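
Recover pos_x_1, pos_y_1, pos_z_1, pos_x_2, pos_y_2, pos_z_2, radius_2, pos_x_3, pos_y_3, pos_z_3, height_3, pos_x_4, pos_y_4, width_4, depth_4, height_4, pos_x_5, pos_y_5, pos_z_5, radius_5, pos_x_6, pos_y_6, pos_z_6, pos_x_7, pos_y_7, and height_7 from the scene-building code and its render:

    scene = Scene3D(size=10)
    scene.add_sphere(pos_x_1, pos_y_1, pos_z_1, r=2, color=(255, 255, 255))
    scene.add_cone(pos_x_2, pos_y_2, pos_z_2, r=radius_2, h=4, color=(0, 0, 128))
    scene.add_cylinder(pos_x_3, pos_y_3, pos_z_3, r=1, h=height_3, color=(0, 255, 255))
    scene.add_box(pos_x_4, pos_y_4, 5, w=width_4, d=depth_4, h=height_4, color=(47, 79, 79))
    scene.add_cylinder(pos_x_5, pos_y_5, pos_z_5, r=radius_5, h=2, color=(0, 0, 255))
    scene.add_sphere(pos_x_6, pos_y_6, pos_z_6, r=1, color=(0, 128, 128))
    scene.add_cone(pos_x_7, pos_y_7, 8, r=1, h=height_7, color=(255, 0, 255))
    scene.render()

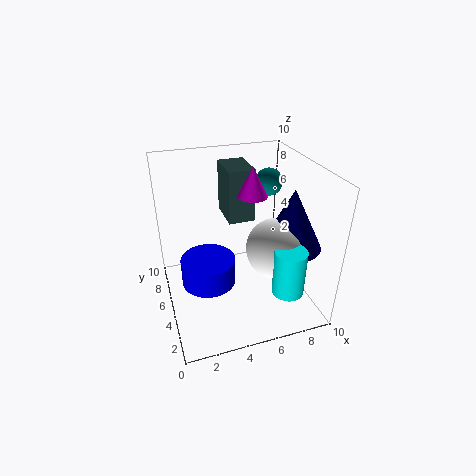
pos_x_1 = 7
pos_y_1 = 3
pos_z_1 = 5
pos_x_2 = 8
pos_y_2 = 3
pos_z_2 = 5
radius_2 = 2
pos_x_3 = 7
pos_y_3 = 1
pos_z_3 = 3
height_3 = 3
pos_x_4 = 5
pos_y_4 = 7
width_4 = 2
depth_4 = 3
height_4 = 4
pos_x_5 = 3
pos_y_5 = 6
pos_z_5 = 1
radius_5 = 2
pos_x_6 = 8
pos_y_6 = 7
pos_z_6 = 8
pos_x_7 = 6
pos_y_7 = 5
height_7 = 2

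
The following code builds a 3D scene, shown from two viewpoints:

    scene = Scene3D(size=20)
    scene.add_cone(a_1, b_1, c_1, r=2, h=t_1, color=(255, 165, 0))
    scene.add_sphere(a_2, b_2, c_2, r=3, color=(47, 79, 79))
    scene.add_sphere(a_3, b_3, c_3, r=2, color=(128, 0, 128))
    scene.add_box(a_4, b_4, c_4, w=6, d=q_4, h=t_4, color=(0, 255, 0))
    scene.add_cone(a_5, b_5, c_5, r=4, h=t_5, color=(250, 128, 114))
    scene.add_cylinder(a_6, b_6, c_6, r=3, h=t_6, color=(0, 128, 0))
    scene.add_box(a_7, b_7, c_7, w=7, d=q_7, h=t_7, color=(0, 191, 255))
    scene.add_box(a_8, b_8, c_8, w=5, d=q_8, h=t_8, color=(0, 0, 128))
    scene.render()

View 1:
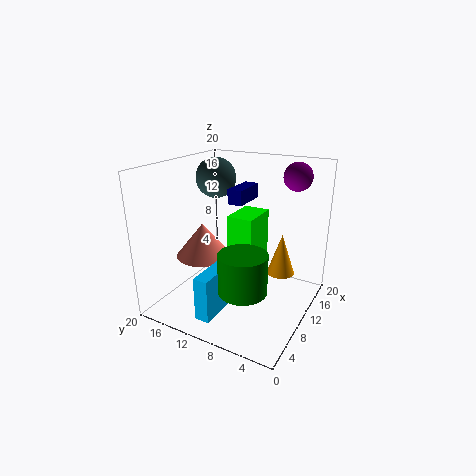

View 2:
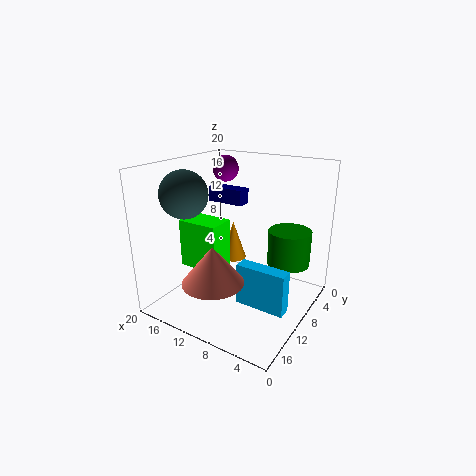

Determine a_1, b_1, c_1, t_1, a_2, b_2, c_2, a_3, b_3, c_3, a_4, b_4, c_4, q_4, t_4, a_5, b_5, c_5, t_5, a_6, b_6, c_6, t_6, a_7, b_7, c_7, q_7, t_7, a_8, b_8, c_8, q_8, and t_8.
a_1 = 14, b_1 = 5, c_1 = 4, t_1 = 6, a_2 = 14, b_2 = 16, c_2 = 17, a_3 = 16, b_3 = 4, c_3 = 18, a_4 = 12, b_4 = 9, c_4 = 5, q_4 = 4, t_4 = 7, a_5 = 10, b_5 = 16, c_5 = 6, t_5 = 5, a_6 = 4, b_6 = 6, c_6 = 6, t_6 = 5, a_7 = 2, b_7 = 10, c_7 = 1, q_7 = 2, t_7 = 6, a_8 = 9, b_8 = 9, c_8 = 15, q_8 = 2, t_8 = 2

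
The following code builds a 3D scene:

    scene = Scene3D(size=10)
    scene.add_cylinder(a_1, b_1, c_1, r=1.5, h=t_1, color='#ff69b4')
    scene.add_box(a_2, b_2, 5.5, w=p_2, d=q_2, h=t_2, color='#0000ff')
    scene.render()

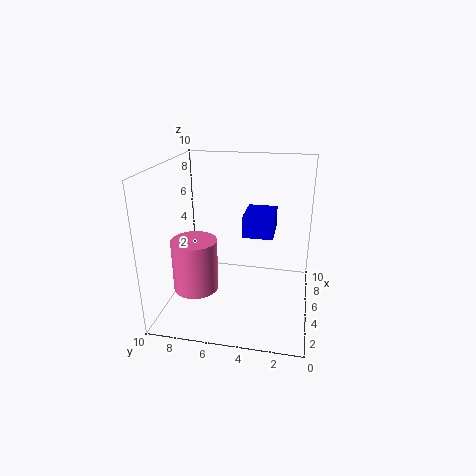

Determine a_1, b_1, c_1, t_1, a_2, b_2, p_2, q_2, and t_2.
a_1 = 3, b_1 = 7.5, c_1 = 2, t_1 = 3.5, a_2 = 4, b_2 = 2.5, p_2 = 2.5, q_2 = 2, t_2 = 1.5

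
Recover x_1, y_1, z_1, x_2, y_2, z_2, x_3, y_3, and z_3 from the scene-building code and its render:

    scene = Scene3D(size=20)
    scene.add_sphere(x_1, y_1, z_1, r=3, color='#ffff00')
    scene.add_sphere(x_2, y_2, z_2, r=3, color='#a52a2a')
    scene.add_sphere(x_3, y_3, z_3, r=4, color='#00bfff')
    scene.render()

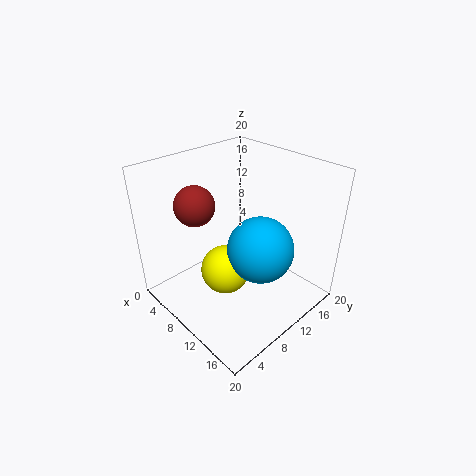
x_1 = 13, y_1 = 5, z_1 = 9, x_2 = 3, y_2 = 8, z_2 = 13, x_3 = 16, y_3 = 8, z_3 = 12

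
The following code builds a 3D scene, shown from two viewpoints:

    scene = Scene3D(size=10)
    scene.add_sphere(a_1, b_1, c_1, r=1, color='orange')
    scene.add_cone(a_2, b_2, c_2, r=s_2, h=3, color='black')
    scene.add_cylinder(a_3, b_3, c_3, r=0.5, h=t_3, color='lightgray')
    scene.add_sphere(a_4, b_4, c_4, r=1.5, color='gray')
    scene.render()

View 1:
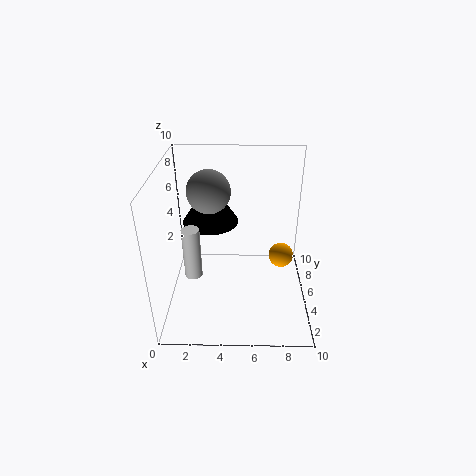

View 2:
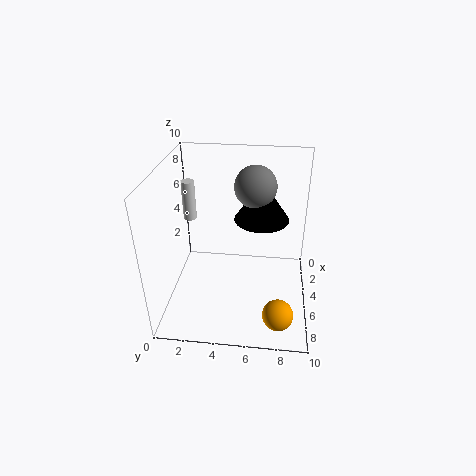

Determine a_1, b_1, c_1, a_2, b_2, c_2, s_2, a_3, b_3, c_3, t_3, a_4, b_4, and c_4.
a_1 = 8.5, b_1 = 8, c_1 = 1.5, a_2 = 3, b_2 = 6.5, c_2 = 5.5, s_2 = 2, a_3 = 2.5, b_3 = 1, c_3 = 5, t_3 = 3, a_4 = 3, b_4 = 6, c_4 = 8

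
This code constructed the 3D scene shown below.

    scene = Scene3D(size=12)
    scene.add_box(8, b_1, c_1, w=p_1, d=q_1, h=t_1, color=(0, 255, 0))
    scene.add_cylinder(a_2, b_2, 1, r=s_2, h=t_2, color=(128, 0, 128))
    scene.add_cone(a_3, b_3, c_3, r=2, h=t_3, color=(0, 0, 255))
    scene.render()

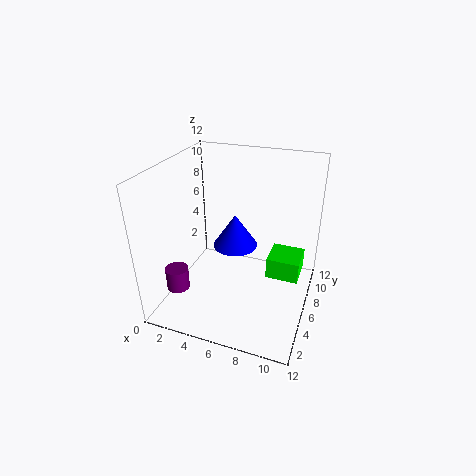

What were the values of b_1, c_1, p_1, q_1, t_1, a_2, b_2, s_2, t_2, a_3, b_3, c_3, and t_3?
b_1 = 8; c_1 = 1; p_1 = 3; q_1 = 3; t_1 = 2; a_2 = 1; b_2 = 4; s_2 = 1; t_2 = 2; a_3 = 5; b_3 = 8; c_3 = 4; t_3 = 3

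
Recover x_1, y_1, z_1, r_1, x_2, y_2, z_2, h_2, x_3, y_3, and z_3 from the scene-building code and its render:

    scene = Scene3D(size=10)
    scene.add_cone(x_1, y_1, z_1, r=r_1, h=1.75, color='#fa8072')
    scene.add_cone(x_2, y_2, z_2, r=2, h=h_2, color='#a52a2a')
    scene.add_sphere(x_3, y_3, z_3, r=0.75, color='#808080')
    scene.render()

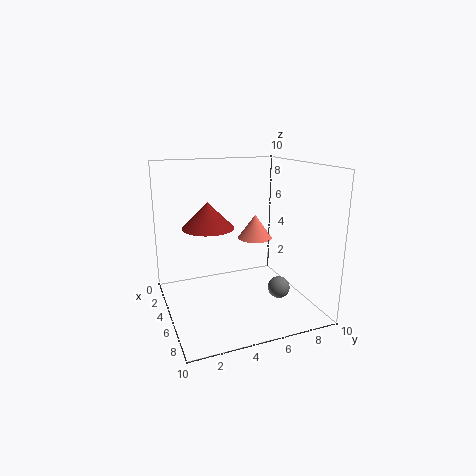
x_1 = 4, y_1 = 6.75, z_1 = 4.5, r_1 = 1.25, x_2 = 2, y_2 = 3.75, z_2 = 5, h_2 = 2, x_3 = 7, y_3 = 7.25, z_3 = 1.75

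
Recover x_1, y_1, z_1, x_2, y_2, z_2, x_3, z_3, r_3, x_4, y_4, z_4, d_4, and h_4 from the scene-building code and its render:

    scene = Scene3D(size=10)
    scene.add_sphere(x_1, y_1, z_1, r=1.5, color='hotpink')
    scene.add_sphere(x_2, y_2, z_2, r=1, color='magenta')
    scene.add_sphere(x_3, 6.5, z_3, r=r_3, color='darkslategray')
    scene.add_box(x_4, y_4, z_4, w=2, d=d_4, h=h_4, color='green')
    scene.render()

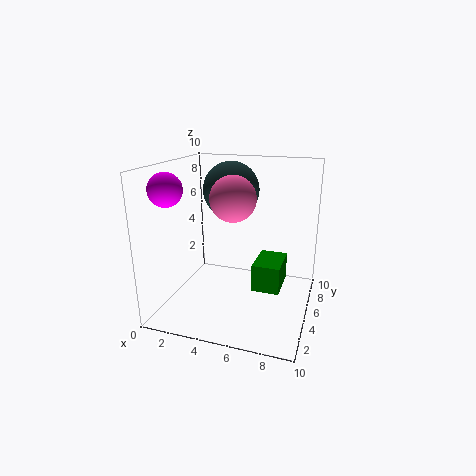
x_1 = 5; y_1 = 4; z_1 = 8; x_2 = 2; y_2 = 1; z_2 = 9; x_3 = 4; z_3 = 8; r_3 = 2; x_4 = 6; y_4 = 5; z_4 = 1; d_4 = 3; h_4 = 2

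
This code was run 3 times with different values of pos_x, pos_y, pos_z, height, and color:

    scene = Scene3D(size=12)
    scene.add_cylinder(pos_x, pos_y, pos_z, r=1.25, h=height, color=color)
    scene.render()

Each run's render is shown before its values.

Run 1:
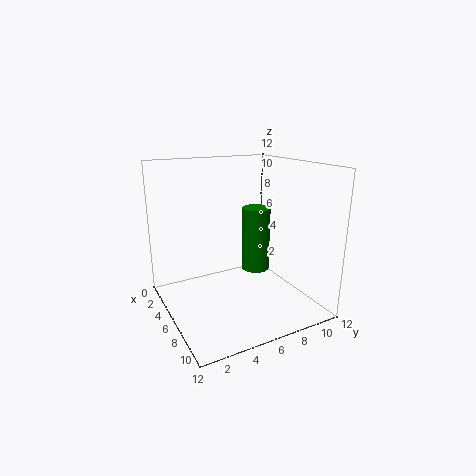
pos_x = 4.75, pos_y = 8.5, pos_z = 2.25, height = 5.75, color = 'green'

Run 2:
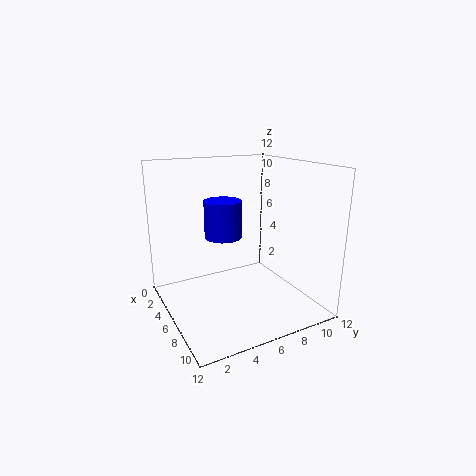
pos_x = 9.5, pos_y = 3, pos_z = 7.75, height = 2.5, color = 'blue'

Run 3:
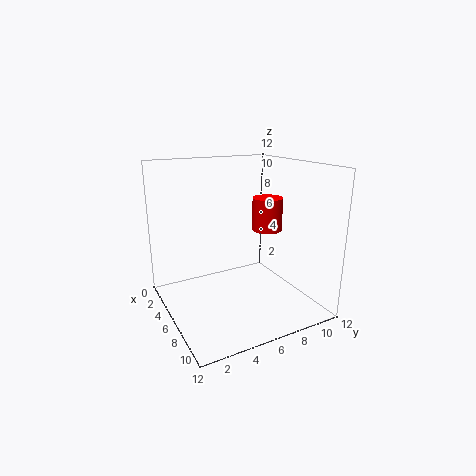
pos_x = 6.5, pos_y = 8.5, pos_z = 6.5, height = 2.75, color = 'red'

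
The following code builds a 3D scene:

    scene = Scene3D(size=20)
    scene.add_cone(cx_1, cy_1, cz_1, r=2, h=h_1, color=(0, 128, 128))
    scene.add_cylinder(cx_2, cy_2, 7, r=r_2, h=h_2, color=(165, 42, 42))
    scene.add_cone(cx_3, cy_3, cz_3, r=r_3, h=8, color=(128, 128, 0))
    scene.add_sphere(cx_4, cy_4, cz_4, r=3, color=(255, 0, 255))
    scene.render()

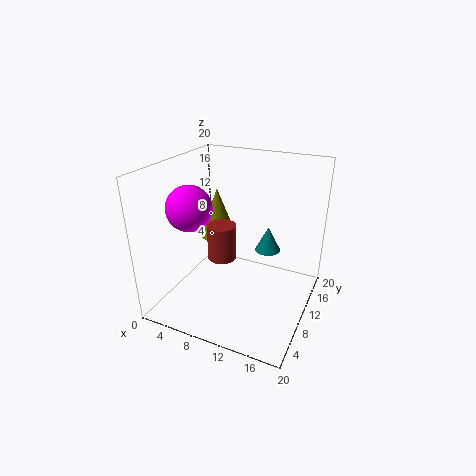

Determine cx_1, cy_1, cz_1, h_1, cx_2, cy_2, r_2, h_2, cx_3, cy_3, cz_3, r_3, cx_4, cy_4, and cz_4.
cx_1 = 12, cy_1 = 17, cz_1 = 5, h_1 = 4, cx_2 = 8, cy_2 = 9, r_2 = 2, h_2 = 5, cx_3 = 3, cy_3 = 17, cz_3 = 6, r_3 = 3, cx_4 = 5, cy_4 = 6, cz_4 = 15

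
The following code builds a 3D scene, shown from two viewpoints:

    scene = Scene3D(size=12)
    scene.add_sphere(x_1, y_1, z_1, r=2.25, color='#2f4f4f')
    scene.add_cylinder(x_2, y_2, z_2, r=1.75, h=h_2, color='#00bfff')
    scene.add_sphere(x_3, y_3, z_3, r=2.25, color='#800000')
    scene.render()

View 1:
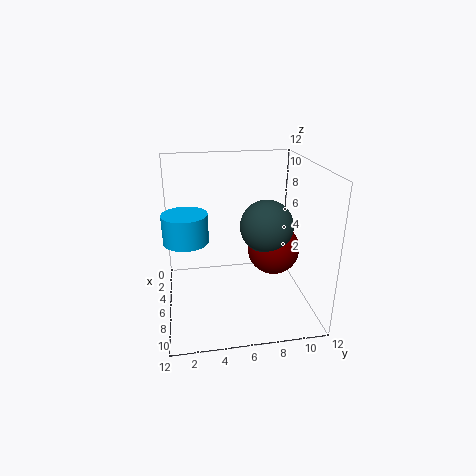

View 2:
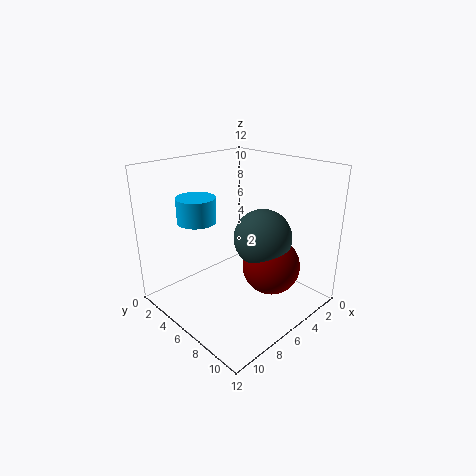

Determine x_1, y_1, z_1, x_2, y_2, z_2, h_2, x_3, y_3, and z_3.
x_1 = 5.75
y_1 = 8.5
z_1 = 6.75
x_2 = 7
y_2 = 1.75
z_2 = 6.5
h_2 = 2.25
x_3 = 5.5
y_3 = 9.25
z_3 = 4.5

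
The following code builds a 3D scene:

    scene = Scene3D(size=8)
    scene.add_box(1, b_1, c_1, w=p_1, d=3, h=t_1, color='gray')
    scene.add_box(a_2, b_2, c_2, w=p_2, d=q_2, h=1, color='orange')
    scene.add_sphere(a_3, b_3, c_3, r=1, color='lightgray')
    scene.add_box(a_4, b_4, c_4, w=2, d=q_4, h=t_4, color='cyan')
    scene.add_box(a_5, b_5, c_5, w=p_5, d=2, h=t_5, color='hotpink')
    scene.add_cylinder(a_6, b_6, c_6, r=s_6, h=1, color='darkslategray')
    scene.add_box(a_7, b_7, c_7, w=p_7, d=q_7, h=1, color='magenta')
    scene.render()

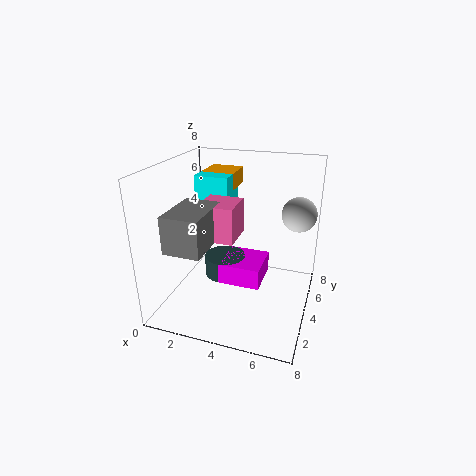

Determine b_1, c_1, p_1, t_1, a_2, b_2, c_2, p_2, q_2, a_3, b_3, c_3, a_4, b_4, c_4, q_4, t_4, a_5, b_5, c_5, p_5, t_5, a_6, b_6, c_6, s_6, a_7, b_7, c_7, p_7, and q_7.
b_1 = 1; c_1 = 4; p_1 = 2; t_1 = 2; a_2 = 1; b_2 = 6; c_2 = 6; p_2 = 2; q_2 = 2; a_3 = 7; b_3 = 6; c_3 = 5; a_4 = 1; b_4 = 5; c_4 = 4; q_4 = 2; t_4 = 3; a_5 = 2; b_5 = 3; c_5 = 4; p_5 = 2; t_5 = 2; a_6 = 4; b_6 = 2; c_6 = 3; s_6 = 1; a_7 = 4; b_7 = 1; c_7 = 3; p_7 = 2; q_7 = 2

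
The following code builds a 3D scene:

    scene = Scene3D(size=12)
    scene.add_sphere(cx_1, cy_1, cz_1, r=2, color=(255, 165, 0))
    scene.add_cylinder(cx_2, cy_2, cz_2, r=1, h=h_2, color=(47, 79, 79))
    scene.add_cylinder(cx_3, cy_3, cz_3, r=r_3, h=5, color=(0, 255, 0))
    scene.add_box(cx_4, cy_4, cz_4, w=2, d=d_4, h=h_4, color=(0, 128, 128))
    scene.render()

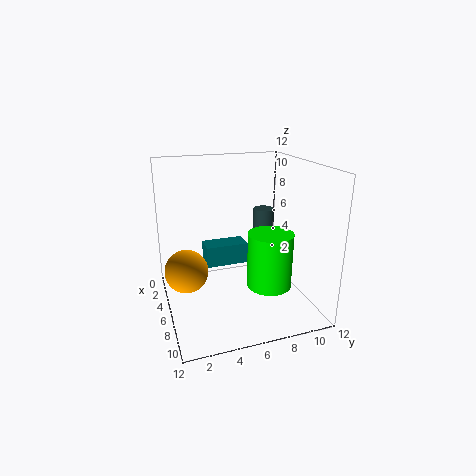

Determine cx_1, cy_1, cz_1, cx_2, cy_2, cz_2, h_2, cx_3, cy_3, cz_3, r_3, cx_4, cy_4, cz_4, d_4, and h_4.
cx_1 = 3; cy_1 = 2; cz_1 = 2; cx_2 = 2; cy_2 = 10; cz_2 = 4; h_2 = 3; cx_3 = 6; cy_3 = 9; cz_3 = 1; r_3 = 2; cx_4 = 1; cy_4 = 4; cz_4 = 2; d_4 = 4; h_4 = 2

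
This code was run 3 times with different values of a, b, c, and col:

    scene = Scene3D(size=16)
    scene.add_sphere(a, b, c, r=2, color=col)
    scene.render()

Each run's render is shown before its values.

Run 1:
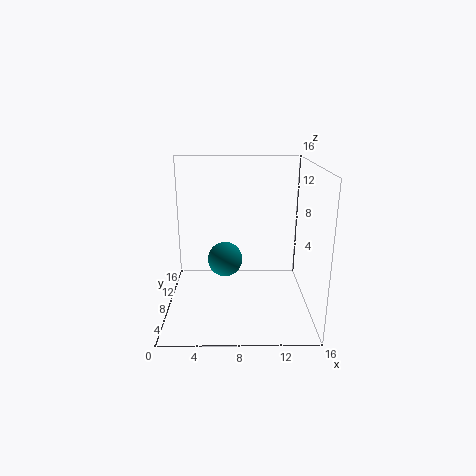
a = 6.5
b = 9
c = 5
col = 'teal'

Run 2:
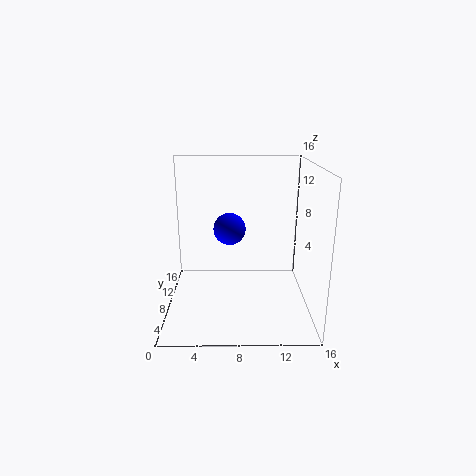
a = 7
b = 12.5
c = 7.5
col = 'blue'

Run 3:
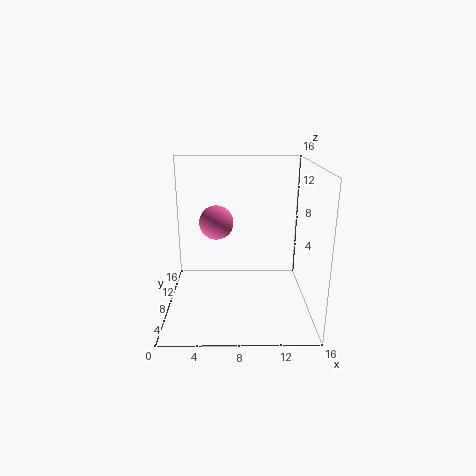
a = 5.5
b = 10.5
c = 9
col = 'hotpink'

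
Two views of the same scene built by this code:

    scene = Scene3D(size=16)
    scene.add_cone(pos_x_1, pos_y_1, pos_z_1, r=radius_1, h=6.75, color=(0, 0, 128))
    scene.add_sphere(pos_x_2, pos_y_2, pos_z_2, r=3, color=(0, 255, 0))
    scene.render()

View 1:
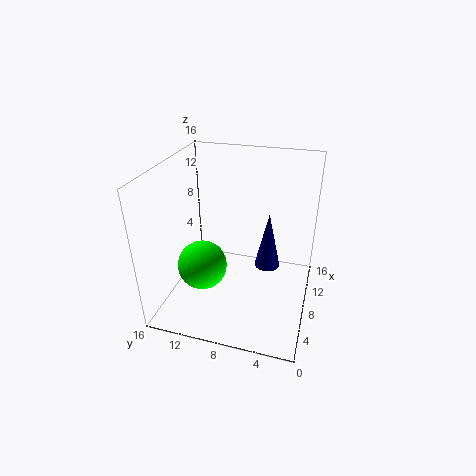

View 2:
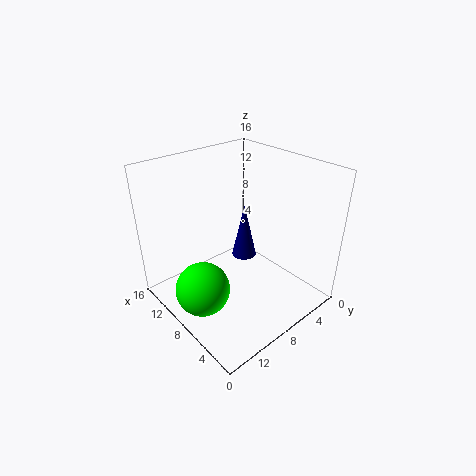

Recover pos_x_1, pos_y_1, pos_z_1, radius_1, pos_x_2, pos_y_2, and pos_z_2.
pos_x_1 = 10.25
pos_y_1 = 5
pos_z_1 = 3.5
radius_1 = 1.5
pos_x_2 = 8.5
pos_y_2 = 12.75
pos_z_2 = 3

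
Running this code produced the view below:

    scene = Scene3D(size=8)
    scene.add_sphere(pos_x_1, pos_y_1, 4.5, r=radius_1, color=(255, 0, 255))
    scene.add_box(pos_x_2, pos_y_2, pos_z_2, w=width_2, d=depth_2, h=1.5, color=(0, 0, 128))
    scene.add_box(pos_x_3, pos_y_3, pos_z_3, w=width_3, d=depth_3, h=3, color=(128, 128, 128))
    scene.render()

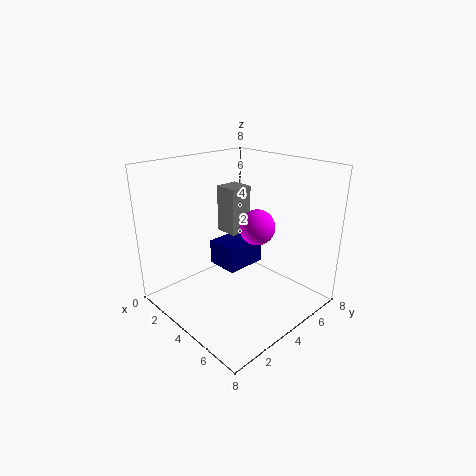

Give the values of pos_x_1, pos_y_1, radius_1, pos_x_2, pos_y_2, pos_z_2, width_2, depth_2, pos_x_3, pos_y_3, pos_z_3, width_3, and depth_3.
pos_x_1 = 4.5
pos_y_1 = 5
radius_1 = 1
pos_x_2 = 1.5
pos_y_2 = 4
pos_z_2 = 1.5
width_2 = 2
depth_2 = 2.5
pos_x_3 = 0.5
pos_y_3 = 5.5
pos_z_3 = 3
width_3 = 1.5
depth_3 = 1.5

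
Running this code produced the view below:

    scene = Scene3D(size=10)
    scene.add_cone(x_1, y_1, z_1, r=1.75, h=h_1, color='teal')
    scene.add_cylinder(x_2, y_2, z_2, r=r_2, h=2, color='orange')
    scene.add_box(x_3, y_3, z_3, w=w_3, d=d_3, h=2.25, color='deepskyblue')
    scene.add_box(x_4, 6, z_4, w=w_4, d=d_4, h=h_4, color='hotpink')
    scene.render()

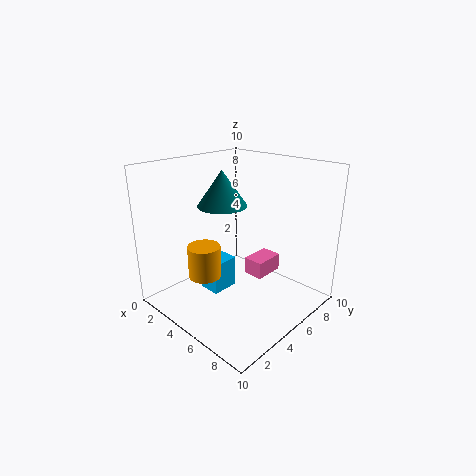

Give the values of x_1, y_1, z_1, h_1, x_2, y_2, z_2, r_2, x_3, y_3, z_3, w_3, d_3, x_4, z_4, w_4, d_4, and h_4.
x_1 = 3.5; y_1 = 5; z_1 = 7; h_1 = 2.5; x_2 = 5.5; y_2 = 1.5; z_2 = 3.75; r_2 = 1; x_3 = 3; y_3 = 3.25; z_3 = 1; w_3 = 1.5; d_3 = 2; x_4 = 4.75; z_4 = 1.75; w_4 = 1.5; d_4 = 2.25; h_4 = 1.25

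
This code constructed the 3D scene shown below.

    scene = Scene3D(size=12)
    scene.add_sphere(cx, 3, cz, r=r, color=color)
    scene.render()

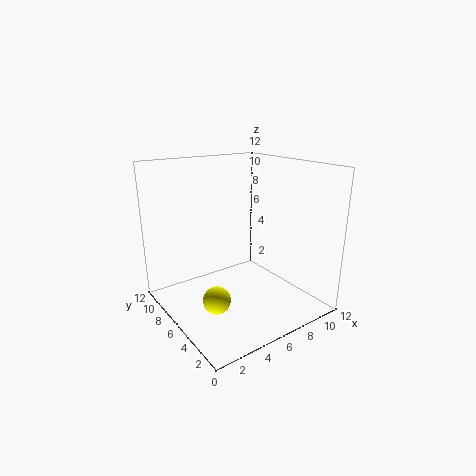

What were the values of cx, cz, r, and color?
cx = 2; cz = 3; r = 1; color = 'yellow'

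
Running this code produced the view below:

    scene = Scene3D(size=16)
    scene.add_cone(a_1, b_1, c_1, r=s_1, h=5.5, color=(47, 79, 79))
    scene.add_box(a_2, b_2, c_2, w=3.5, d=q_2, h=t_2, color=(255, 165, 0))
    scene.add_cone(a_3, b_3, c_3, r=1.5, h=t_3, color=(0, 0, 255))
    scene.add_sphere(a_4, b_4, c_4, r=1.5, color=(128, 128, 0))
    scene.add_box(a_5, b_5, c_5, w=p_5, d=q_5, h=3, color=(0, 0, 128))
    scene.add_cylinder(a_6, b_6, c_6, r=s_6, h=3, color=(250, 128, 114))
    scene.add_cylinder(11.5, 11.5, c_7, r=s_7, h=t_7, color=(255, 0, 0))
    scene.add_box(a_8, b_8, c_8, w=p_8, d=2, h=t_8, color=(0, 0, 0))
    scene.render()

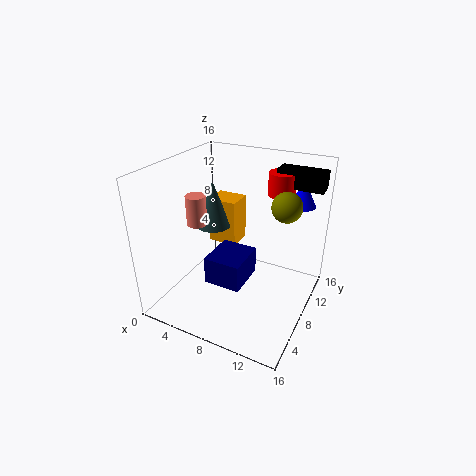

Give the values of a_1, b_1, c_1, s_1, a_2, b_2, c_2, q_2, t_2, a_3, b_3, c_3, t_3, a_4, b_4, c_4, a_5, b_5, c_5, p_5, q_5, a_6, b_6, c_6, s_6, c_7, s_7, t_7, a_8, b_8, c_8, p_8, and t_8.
a_1 = 4; b_1 = 9.5; c_1 = 8; s_1 = 2; a_2 = 3; b_2 = 10; c_2 = 5.5; q_2 = 3; t_2 = 5.5; a_3 = 13.5; b_3 = 13; c_3 = 11; t_3 = 3; a_4 = 13.5; b_4 = 7.5; c_4 = 13; a_5 = 6; b_5 = 4; c_5 = 4; p_5 = 4; q_5 = 4.5; a_6 = 5.5; b_6 = 4; c_6 = 11; s_6 = 1; c_7 = 12.5; s_7 = 1.5; t_7 = 2.5; a_8 = 11; b_8 = 11; c_8 = 13.5; p_8 = 5; t_8 = 2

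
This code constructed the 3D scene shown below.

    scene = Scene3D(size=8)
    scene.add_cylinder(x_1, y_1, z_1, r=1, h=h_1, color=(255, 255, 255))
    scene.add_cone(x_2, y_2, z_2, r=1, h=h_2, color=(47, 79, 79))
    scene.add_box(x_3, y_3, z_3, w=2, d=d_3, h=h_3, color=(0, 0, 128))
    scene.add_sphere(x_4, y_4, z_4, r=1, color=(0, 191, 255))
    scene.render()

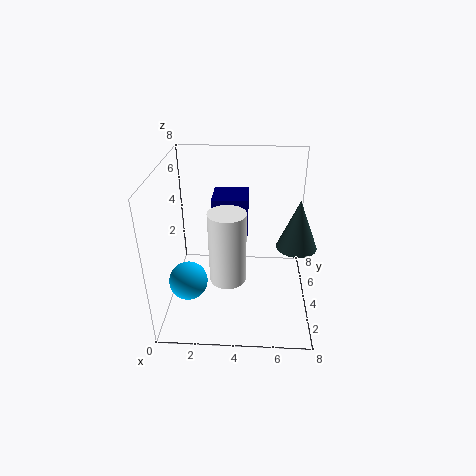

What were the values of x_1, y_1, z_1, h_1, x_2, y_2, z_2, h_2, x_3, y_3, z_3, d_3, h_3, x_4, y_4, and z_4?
x_1 = 3.5; y_1 = 3; z_1 = 2; h_1 = 4; x_2 = 7; y_2 = 2.5; z_2 = 4.5; h_2 = 2.5; x_3 = 2.5; y_3 = 4.5; z_3 = 3.5; d_3 = 2; h_3 = 2.5; x_4 = 1.5; y_4 = 2; z_4 = 2.5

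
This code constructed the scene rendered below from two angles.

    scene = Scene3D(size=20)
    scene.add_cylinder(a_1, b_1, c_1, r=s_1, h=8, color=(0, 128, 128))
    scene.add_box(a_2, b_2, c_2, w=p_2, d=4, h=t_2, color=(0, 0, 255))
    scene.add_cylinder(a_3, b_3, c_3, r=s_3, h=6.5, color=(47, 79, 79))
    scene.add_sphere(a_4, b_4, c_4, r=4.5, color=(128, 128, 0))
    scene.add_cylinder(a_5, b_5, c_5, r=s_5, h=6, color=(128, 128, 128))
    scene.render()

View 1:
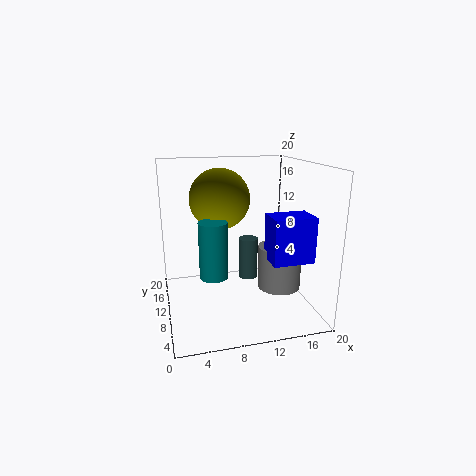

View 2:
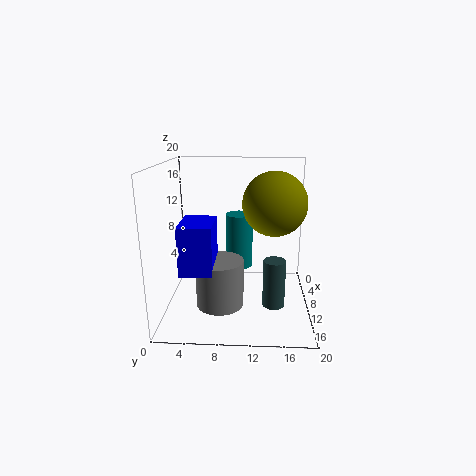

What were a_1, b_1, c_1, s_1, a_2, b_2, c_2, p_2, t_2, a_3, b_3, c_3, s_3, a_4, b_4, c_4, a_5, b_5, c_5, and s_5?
a_1 = 6.5; b_1 = 10; c_1 = 4.5; s_1 = 2; a_2 = 13; b_2 = 3.5; c_2 = 8; p_2 = 5.5; t_2 = 6; a_3 = 13; b_3 = 15; c_3 = 1.5; s_3 = 1.5; a_4 = 8.5; b_4 = 15; c_4 = 14.5; a_5 = 15.5; b_5 = 8; c_5 = 3; s_5 = 3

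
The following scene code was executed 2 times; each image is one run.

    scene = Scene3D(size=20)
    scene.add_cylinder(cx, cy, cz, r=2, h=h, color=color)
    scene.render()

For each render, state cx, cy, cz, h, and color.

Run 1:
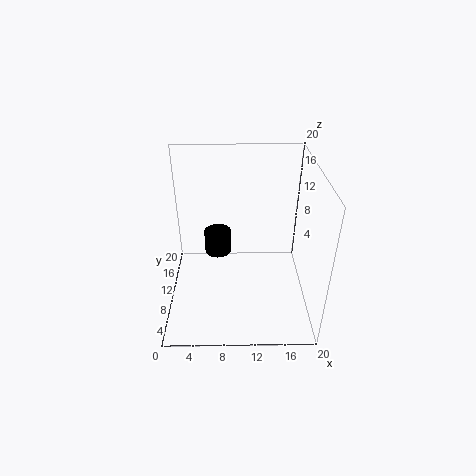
cx = 7; cy = 13.5; cz = 5.5; h = 3.5; color = 'black'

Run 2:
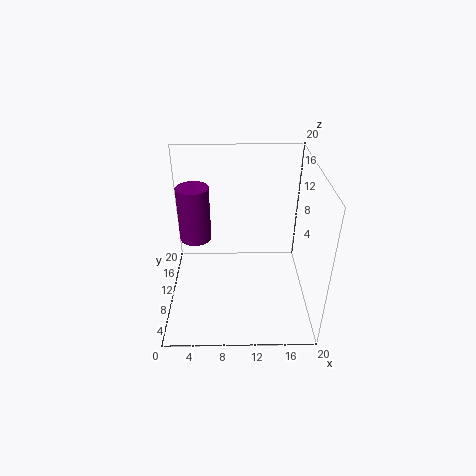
cx = 4.5; cy = 8; cz = 11.5; h = 7; color = 'purple'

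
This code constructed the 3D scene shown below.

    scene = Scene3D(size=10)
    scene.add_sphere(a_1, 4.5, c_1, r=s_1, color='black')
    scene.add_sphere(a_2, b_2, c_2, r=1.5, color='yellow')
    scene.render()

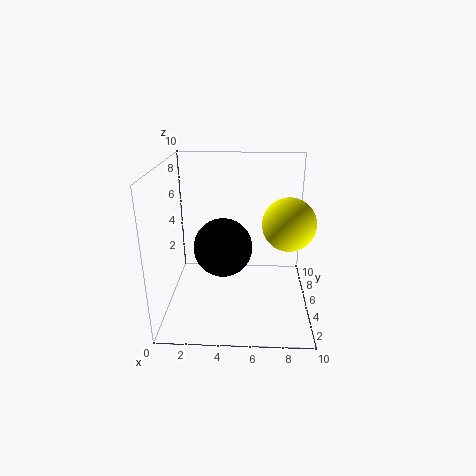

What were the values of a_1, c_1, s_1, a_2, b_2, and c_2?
a_1 = 4; c_1 = 4.5; s_1 = 2; a_2 = 8; b_2 = 1.5; c_2 = 7.5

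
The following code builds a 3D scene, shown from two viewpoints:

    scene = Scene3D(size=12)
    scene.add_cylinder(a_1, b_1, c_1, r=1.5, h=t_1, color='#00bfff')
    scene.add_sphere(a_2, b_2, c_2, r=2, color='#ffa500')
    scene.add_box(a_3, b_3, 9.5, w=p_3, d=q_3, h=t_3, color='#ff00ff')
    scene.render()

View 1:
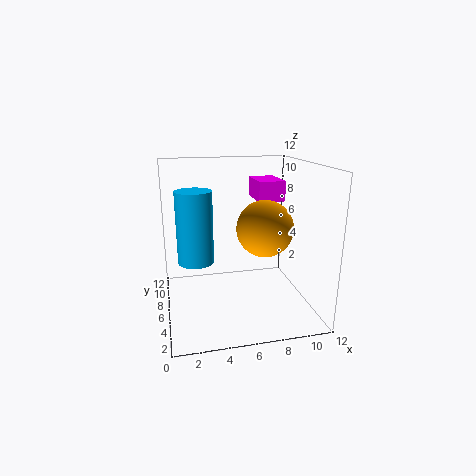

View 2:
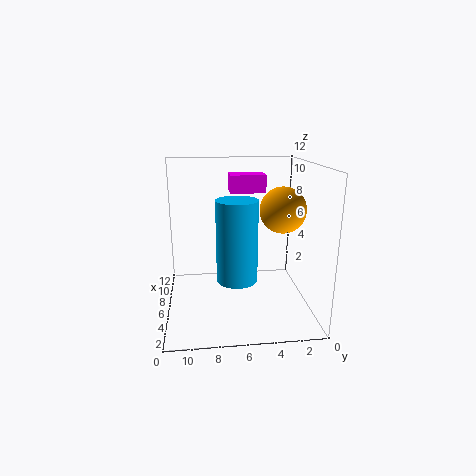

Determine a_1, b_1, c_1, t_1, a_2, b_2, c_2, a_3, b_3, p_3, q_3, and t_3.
a_1 = 2.5, b_1 = 6.5, c_1 = 4, t_1 = 6, a_2 = 7, b_2 = 2, c_2 = 8, a_3 = 7, b_3 = 3.5, p_3 = 2, q_3 = 3, t_3 = 1.5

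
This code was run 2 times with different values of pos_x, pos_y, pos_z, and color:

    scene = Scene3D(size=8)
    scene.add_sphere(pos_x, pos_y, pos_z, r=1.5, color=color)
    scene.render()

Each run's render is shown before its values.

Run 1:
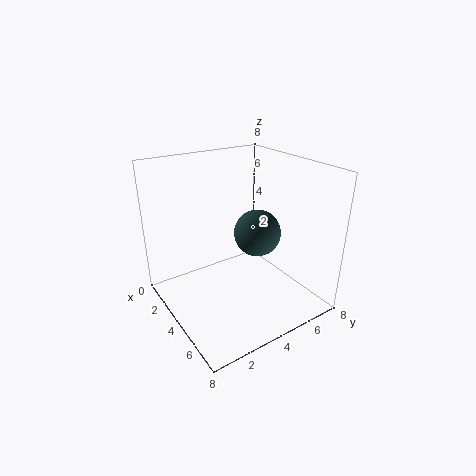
pos_x = 2.5
pos_y = 6.5
pos_z = 3
color = 'darkslategray'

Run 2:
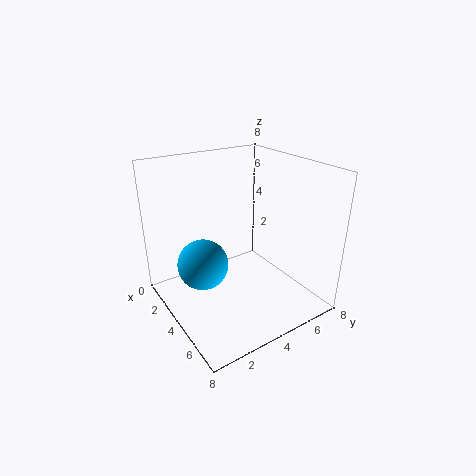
pos_x = 2.5
pos_y = 2.5
pos_z = 2
color = 'deepskyblue'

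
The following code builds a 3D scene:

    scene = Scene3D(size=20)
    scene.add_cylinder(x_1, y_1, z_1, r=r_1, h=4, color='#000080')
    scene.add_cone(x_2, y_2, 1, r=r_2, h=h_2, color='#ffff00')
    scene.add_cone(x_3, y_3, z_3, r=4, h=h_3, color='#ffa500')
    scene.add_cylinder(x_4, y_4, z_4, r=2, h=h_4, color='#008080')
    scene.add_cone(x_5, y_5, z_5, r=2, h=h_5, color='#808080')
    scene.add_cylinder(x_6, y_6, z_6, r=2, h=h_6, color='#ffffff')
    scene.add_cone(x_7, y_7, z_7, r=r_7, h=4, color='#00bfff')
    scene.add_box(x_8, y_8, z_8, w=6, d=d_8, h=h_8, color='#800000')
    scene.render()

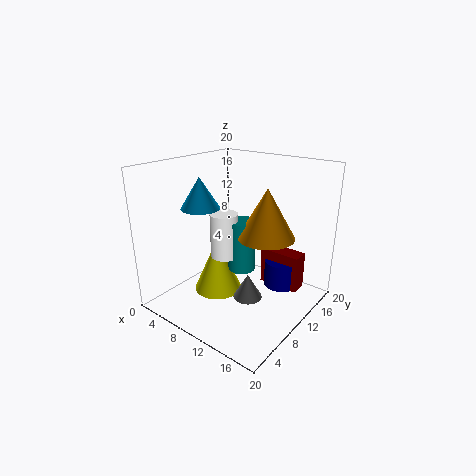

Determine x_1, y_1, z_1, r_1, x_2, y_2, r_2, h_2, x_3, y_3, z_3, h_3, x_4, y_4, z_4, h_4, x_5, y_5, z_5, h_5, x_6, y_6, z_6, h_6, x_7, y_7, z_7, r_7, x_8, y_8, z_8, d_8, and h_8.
x_1 = 14
y_1 = 15.5
z_1 = 1.5
r_1 = 2.5
x_2 = 6.5
y_2 = 9.5
r_2 = 3.5
h_2 = 8
x_3 = 13
y_3 = 12.5
z_3 = 10
h_3 = 7
x_4 = 9.5
y_4 = 11.5
z_4 = 4.5
h_4 = 7.5
x_5 = 12.5
y_5 = 9
z_5 = 2
h_5 = 3.5
x_6 = 7.5
y_6 = 10
z_6 = 6.5
h_6 = 6.5
x_7 = 7.5
y_7 = 5.5
z_7 = 15
r_7 = 2.5
x_8 = 11
y_8 = 14.5
z_8 = 1.5
d_8 = 2.5
h_8 = 5.5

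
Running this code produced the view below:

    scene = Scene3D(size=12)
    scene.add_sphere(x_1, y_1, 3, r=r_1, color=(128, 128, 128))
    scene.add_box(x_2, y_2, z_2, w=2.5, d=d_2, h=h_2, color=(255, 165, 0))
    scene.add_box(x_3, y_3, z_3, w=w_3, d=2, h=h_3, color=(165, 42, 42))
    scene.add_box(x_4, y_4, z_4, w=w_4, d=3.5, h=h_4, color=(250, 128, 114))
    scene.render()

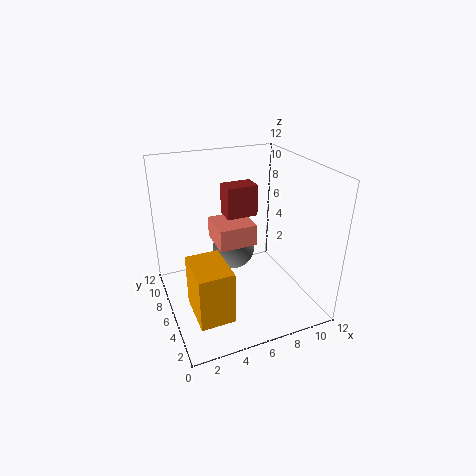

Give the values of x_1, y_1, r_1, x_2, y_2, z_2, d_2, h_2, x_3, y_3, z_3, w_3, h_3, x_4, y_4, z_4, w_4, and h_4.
x_1 = 7
y_1 = 9.5
r_1 = 2
x_2 = 1
y_2 = 0.5
z_2 = 2.5
d_2 = 3.5
h_2 = 4
x_3 = 6.5
y_3 = 9.5
z_3 = 6
w_3 = 3
h_3 = 3
x_4 = 5
y_4 = 7.5
z_4 = 4
w_4 = 3.5
h_4 = 2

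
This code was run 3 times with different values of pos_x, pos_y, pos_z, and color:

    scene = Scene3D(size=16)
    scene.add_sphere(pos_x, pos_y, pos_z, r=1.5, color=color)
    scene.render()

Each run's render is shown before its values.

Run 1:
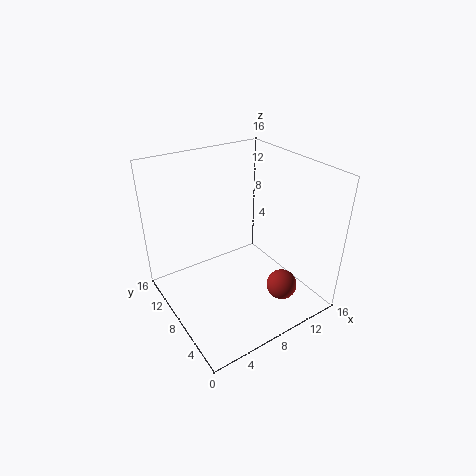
pos_x = 9, pos_y = 1.5, pos_z = 5.5, color = 'brown'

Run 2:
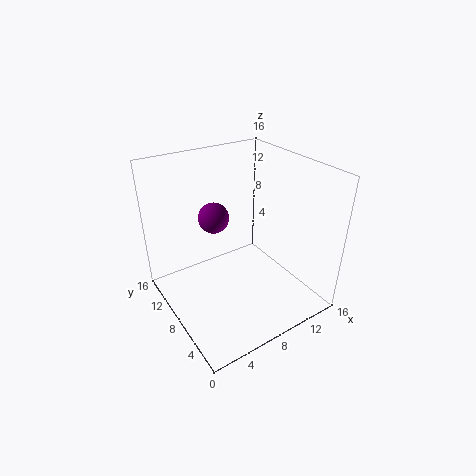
pos_x = 4.5, pos_y = 7, pos_z = 12, color = 'purple'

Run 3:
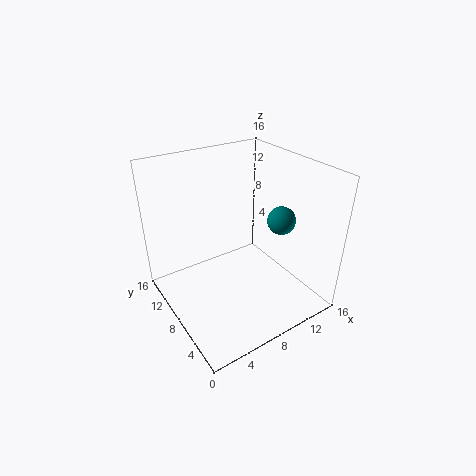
pos_x = 11.5, pos_y = 5, pos_z = 10.5, color = 'teal'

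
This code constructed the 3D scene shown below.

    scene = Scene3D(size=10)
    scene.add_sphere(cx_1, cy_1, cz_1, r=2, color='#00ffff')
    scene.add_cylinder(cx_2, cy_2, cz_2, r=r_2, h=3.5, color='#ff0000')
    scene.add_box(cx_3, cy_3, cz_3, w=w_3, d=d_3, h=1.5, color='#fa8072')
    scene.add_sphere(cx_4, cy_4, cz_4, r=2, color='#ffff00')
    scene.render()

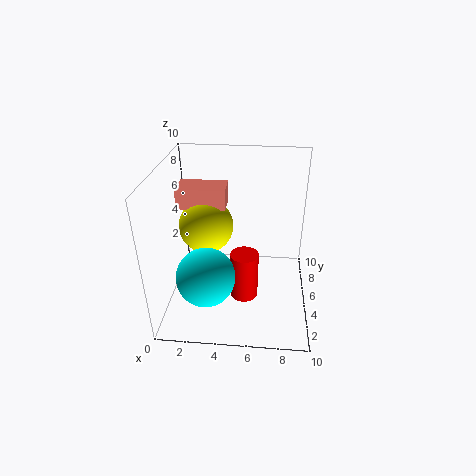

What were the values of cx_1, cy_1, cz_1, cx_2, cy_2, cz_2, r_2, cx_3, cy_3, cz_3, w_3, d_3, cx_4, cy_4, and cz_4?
cx_1 = 3; cy_1 = 3; cz_1 = 3; cx_2 = 5.5; cy_2 = 4.5; cz_2 = 0.5; r_2 = 1; cx_3 = 0.5; cy_3 = 6; cz_3 = 6.5; w_3 = 3.5; d_3 = 2; cx_4 = 2.5; cy_4 = 6.5; cz_4 = 5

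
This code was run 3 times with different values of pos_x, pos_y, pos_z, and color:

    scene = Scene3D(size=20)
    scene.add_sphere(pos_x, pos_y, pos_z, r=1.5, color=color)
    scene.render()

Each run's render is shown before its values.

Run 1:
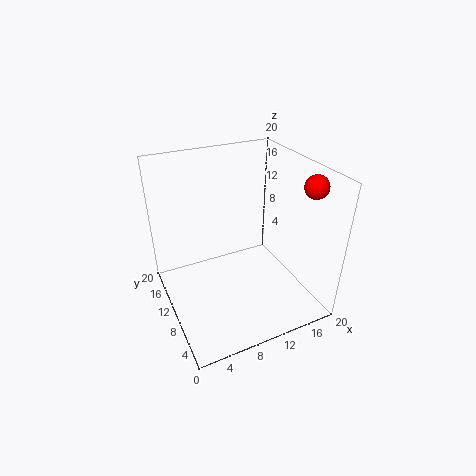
pos_x = 17.5
pos_y = 4
pos_z = 18.5
color = 'red'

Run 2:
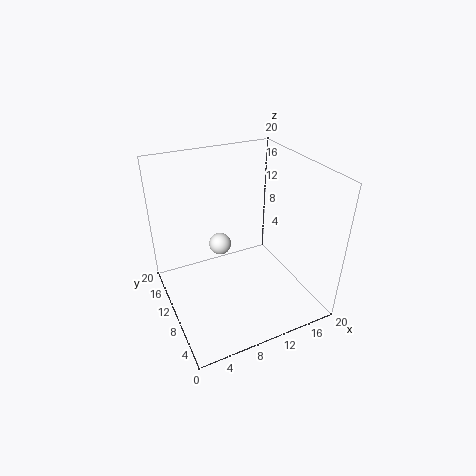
pos_x = 7.5
pos_y = 10.5
pos_z = 9.5
color = 'white'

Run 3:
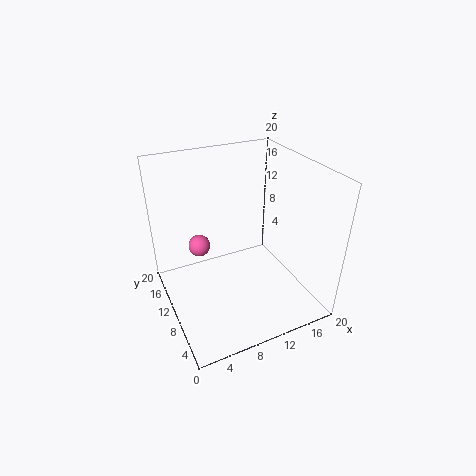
pos_x = 5
pos_y = 12
pos_z = 9
color = 'hotpink'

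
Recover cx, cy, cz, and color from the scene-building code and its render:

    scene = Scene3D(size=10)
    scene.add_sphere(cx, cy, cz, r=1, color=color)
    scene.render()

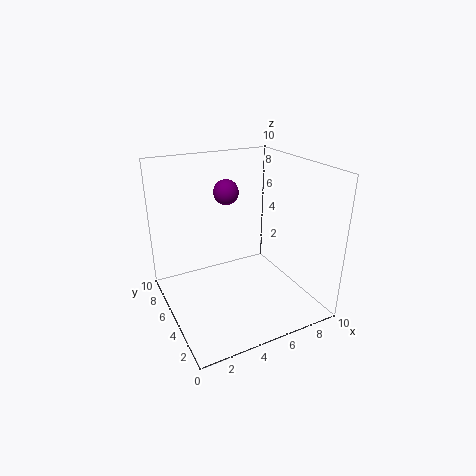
cx = 6; cy = 9; cz = 7; color = 'purple'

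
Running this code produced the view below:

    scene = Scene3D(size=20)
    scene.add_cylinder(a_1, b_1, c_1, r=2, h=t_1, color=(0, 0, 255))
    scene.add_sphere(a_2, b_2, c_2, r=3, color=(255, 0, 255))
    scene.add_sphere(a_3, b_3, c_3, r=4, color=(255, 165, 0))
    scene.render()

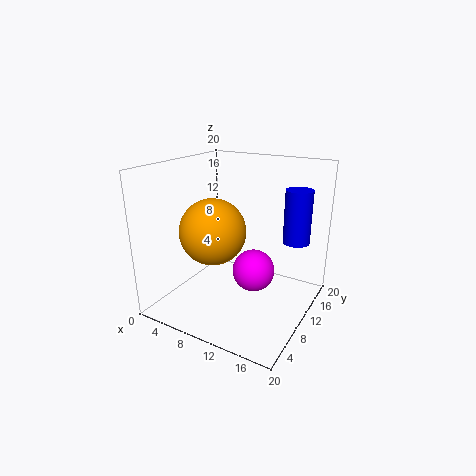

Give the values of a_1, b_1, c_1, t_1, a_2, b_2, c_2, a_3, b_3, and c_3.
a_1 = 16, b_1 = 17, c_1 = 8, t_1 = 8, a_2 = 12, b_2 = 11, c_2 = 5, a_3 = 10, b_3 = 4, c_3 = 13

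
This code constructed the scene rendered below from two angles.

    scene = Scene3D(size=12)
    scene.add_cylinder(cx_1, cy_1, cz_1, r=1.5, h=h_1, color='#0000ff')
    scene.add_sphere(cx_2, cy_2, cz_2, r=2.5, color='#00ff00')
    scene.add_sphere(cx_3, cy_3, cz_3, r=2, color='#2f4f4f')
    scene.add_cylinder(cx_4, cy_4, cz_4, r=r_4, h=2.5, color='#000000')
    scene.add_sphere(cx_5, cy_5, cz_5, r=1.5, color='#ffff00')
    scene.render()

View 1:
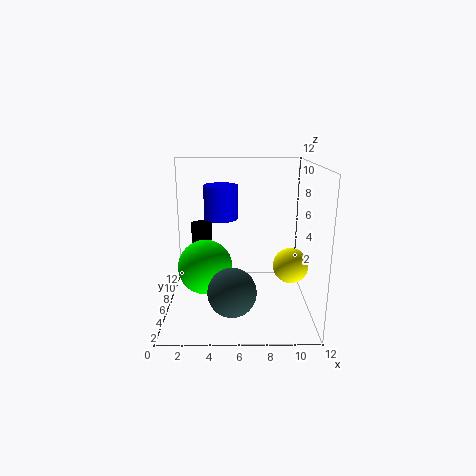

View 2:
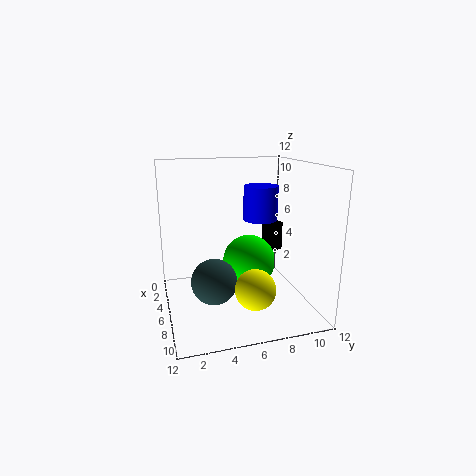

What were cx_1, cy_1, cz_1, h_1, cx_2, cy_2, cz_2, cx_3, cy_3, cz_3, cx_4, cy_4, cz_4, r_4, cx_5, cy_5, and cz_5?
cx_1 = 4.5; cy_1 = 8.5; cz_1 = 7; h_1 = 3; cx_2 = 3; cy_2 = 8; cz_2 = 2.5; cx_3 = 5.5; cy_3 = 4; cz_3 = 2; cx_4 = 2.5; cy_4 = 10.5; cz_4 = 3.5; r_4 = 1; cx_5 = 10.5; cy_5 = 6; cz_5 = 3.5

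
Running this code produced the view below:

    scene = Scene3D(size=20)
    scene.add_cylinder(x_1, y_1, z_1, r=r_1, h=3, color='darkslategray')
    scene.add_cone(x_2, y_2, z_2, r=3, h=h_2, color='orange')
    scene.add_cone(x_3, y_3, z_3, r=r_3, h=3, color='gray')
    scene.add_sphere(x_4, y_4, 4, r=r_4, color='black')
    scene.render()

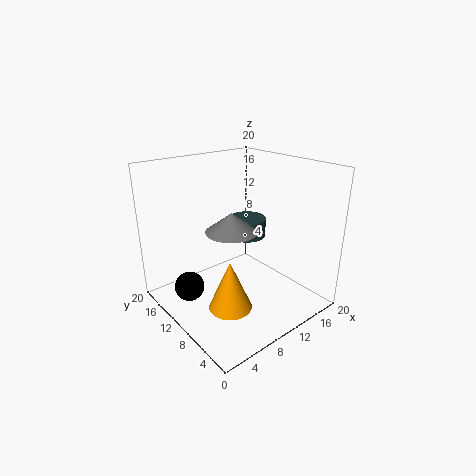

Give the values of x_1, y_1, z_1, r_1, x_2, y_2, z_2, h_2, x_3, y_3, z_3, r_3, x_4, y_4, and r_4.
x_1 = 16
y_1 = 15
z_1 = 7
r_1 = 3
x_2 = 7
y_2 = 8
z_2 = 1
h_2 = 7
x_3 = 12
y_3 = 14
z_3 = 9
r_3 = 4
x_4 = 3
y_4 = 12
r_4 = 2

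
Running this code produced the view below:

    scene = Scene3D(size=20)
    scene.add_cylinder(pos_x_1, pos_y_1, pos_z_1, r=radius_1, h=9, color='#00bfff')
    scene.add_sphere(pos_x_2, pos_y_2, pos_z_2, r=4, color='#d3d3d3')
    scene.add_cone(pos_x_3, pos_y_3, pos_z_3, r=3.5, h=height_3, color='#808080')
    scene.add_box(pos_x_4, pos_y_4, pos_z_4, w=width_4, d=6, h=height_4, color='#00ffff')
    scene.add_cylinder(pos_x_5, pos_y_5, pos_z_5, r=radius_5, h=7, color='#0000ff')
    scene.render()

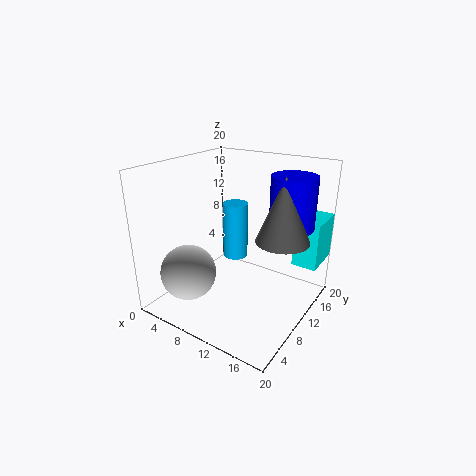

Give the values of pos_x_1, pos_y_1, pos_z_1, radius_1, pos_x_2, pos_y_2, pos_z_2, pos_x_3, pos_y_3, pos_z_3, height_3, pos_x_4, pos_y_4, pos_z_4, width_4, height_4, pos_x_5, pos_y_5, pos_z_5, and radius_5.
pos_x_1 = 5.5, pos_y_1 = 16, pos_z_1 = 3.5, radius_1 = 2, pos_x_2 = 4, pos_y_2 = 6, pos_z_2 = 4.5, pos_x_3 = 16.5, pos_y_3 = 10.5, pos_z_3 = 11, height_3 = 8.5, pos_x_4 = 16.5, pos_y_4 = 14, pos_z_4 = 6, width_4 = 3.5, height_4 = 6.5, pos_x_5 = 16.5, pos_y_5 = 13, pos_z_5 = 12, radius_5 = 3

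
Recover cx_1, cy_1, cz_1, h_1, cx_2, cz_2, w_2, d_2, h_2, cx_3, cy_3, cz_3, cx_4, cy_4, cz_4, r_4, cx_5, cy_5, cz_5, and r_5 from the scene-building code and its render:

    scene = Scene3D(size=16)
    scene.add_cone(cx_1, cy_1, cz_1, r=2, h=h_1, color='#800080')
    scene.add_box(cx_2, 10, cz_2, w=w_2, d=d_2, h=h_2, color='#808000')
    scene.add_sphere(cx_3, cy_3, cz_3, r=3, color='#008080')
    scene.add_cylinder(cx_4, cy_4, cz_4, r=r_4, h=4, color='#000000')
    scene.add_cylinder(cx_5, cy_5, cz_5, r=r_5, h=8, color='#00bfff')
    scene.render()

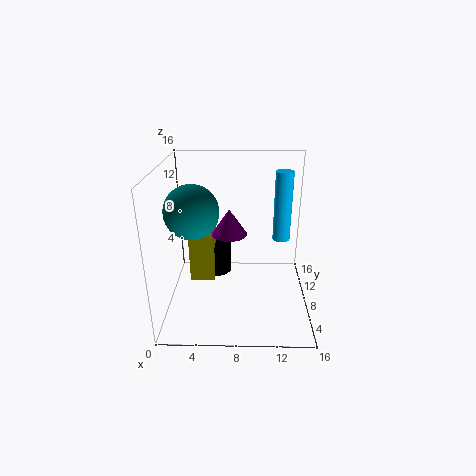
cx_1 = 7, cy_1 = 9, cz_1 = 8, h_1 = 3, cx_2 = 2, cz_2 = 1, w_2 = 3, d_2 = 4, h_2 = 6, cx_3 = 3, cy_3 = 8, cz_3 = 11, cx_4 = 5, cy_4 = 13, cz_4 = 1, r_4 = 2, cx_5 = 13, cy_5 = 10, cz_5 = 7, r_5 = 1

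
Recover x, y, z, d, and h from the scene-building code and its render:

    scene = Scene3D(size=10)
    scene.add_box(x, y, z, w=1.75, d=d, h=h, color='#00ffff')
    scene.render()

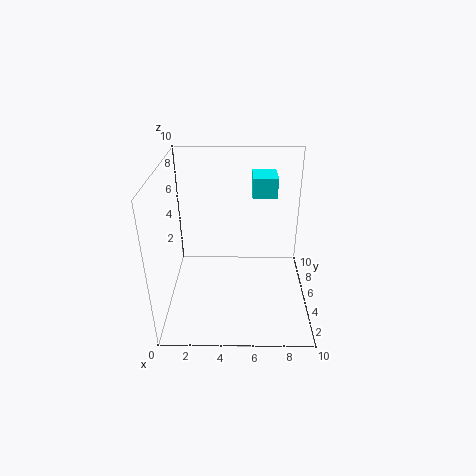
x = 6, y = 6.5, z = 7.25, d = 2, h = 1.5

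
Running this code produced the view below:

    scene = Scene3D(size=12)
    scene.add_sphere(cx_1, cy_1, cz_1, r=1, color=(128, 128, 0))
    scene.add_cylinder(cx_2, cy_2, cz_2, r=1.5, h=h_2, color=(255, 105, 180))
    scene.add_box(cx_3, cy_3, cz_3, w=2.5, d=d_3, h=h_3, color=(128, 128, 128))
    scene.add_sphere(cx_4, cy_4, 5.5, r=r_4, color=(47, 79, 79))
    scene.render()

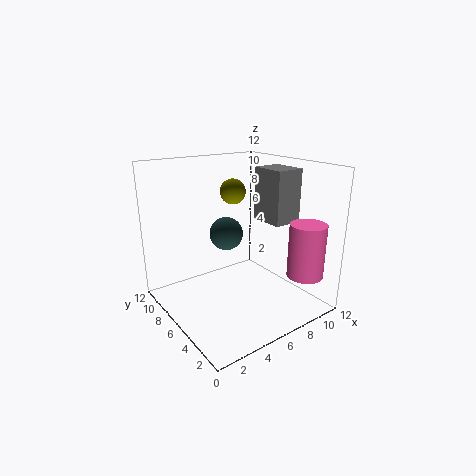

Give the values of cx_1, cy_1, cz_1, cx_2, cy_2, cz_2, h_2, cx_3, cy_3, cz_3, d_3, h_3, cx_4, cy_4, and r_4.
cx_1 = 5.5
cy_1 = 6
cz_1 = 10
cx_2 = 10
cy_2 = 2
cz_2 = 3
h_2 = 4.5
cx_3 = 8.5
cy_3 = 4
cz_3 = 7
d_3 = 3
h_3 = 4.5
cx_4 = 6.5
cy_4 = 8.5
r_4 = 1.5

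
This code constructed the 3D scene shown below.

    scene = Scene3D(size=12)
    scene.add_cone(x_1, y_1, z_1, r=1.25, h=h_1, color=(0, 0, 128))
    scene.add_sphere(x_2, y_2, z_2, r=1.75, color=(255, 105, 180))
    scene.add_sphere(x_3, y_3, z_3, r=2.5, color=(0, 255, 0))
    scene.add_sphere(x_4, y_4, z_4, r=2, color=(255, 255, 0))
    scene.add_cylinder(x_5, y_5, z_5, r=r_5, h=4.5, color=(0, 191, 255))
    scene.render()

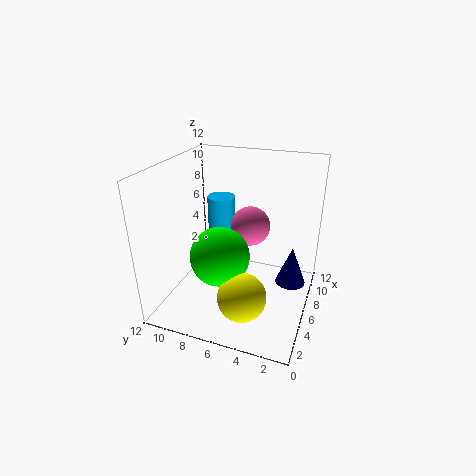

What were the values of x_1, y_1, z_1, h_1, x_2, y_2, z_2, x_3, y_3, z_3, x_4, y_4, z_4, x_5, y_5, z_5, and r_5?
x_1 = 6.75
y_1 = 1.5
z_1 = 2.25
h_1 = 3.25
x_2 = 8.5
y_2 = 5.75
z_2 = 6
x_3 = 5
y_3 = 7.25
z_3 = 4.5
x_4 = 3.5
y_4 = 4.75
z_4 = 2
x_5 = 9
y_5 = 8.75
z_5 = 3.75
r_5 = 1.25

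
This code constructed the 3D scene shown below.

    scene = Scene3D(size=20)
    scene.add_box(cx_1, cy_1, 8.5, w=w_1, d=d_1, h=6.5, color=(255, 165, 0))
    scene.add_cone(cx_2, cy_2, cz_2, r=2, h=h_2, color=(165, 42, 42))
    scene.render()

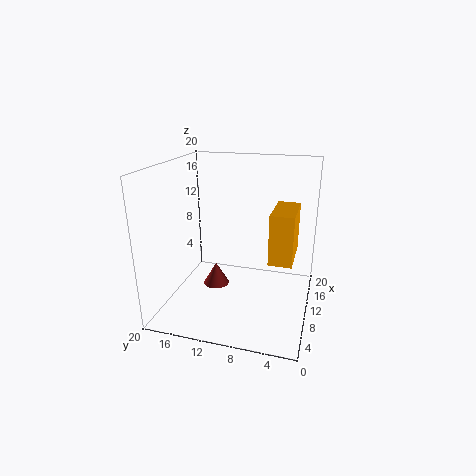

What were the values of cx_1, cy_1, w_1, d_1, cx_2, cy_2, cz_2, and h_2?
cx_1 = 6
cy_1 = 2
w_1 = 6.5
d_1 = 3
cx_2 = 13
cy_2 = 14.5
cz_2 = 0.5
h_2 = 3.5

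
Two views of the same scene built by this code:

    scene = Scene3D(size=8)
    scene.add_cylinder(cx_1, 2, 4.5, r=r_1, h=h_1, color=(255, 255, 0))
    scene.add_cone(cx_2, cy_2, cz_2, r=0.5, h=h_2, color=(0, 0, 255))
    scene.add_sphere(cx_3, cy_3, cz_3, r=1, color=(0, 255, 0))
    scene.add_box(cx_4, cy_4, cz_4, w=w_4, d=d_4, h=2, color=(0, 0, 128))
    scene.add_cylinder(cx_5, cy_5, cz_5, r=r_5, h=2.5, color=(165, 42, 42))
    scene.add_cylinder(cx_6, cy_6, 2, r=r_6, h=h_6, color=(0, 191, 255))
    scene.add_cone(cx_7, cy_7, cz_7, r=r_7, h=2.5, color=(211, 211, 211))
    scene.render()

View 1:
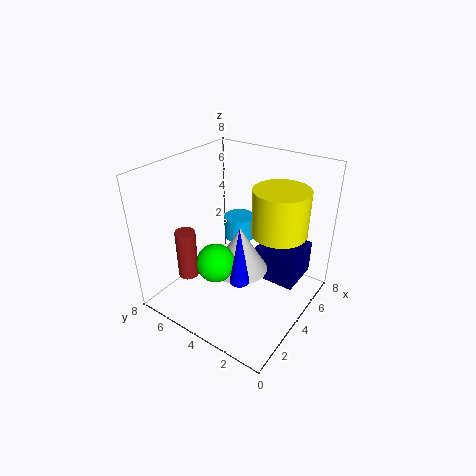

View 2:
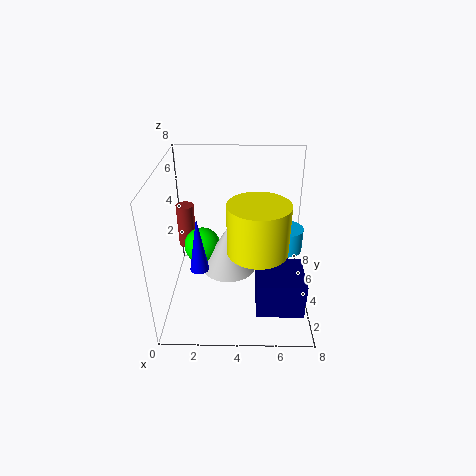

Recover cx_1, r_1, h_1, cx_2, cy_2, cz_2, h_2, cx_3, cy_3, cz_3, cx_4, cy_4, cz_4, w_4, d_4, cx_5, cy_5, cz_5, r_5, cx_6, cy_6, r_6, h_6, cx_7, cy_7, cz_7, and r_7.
cx_1 = 5
r_1 = 1.5
h_1 = 2.5
cx_2 = 2
cy_2 = 2.5
cz_2 = 3
h_2 = 3
cx_3 = 2
cy_3 = 4
cz_3 = 3.5
cx_4 = 5
cy_4 = 1
cz_4 = 1
w_4 = 2.5
d_4 = 2.5
cx_5 = 1
cy_5 = 5
cz_5 = 3
r_5 = 0.5
cx_6 = 7
cy_6 = 6
r_6 = 1
h_6 = 1.5
cx_7 = 3.5
cy_7 = 3.5
cz_7 = 2.5
r_7 = 1.5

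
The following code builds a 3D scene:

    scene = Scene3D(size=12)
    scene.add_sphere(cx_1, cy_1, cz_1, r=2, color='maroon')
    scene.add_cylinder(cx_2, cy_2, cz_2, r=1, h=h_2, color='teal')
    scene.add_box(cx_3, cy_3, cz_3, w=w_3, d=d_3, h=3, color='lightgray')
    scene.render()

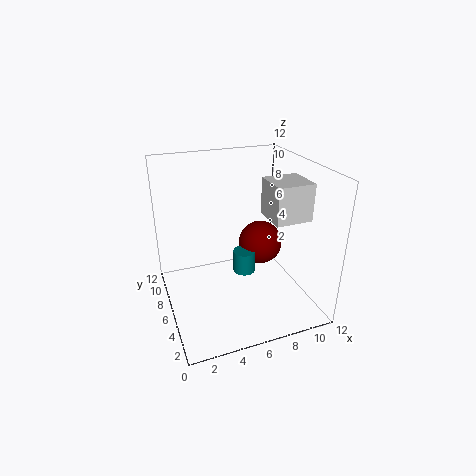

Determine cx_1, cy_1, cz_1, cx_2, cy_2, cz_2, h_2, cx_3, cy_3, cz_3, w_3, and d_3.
cx_1 = 9; cy_1 = 8; cz_1 = 4; cx_2 = 7; cy_2 = 7; cz_2 = 2; h_2 = 2; cx_3 = 8; cy_3 = 3; cz_3 = 8; w_3 = 3; d_3 = 3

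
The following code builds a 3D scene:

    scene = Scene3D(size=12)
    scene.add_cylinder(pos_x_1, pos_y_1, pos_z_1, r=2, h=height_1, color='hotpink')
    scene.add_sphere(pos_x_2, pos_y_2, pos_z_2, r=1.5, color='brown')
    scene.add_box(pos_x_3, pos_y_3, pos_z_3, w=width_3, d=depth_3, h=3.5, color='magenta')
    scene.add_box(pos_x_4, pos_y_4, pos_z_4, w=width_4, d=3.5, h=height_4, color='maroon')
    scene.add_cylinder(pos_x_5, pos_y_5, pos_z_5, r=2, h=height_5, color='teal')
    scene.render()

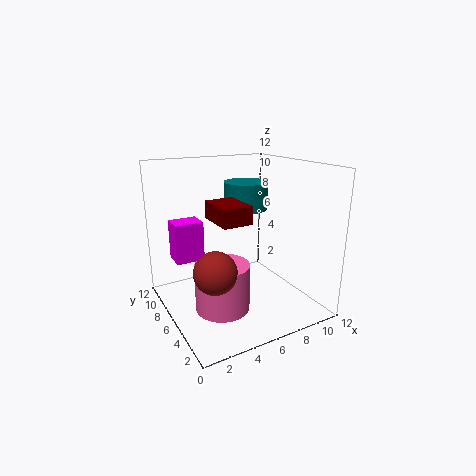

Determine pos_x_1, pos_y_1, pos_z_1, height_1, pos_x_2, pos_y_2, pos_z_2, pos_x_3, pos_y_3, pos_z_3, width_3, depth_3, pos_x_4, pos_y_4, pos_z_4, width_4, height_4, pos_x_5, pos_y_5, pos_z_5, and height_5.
pos_x_1 = 3; pos_y_1 = 3; pos_z_1 = 2; height_1 = 3.5; pos_x_2 = 2; pos_y_2 = 2; pos_z_2 = 5.5; pos_x_3 = 1.5; pos_y_3 = 8.5; pos_z_3 = 3.5; width_3 = 2.5; depth_3 = 2; pos_x_4 = 4; pos_y_4 = 4.5; pos_z_4 = 7.5; width_4 = 2.5; height_4 = 1.5; pos_x_5 = 8.5; pos_y_5 = 9; pos_z_5 = 7.5; height_5 = 2.5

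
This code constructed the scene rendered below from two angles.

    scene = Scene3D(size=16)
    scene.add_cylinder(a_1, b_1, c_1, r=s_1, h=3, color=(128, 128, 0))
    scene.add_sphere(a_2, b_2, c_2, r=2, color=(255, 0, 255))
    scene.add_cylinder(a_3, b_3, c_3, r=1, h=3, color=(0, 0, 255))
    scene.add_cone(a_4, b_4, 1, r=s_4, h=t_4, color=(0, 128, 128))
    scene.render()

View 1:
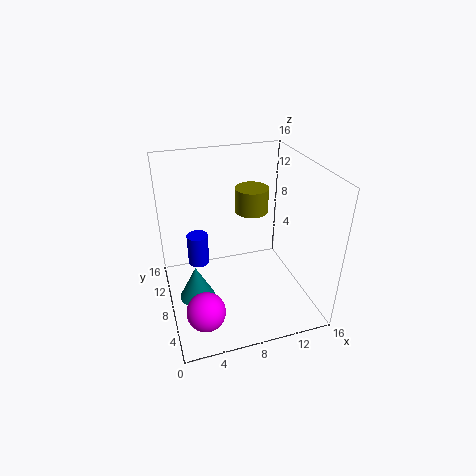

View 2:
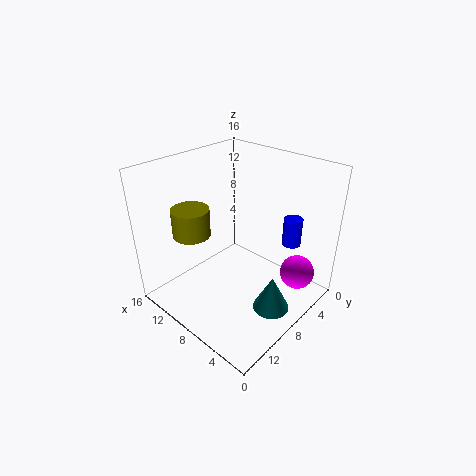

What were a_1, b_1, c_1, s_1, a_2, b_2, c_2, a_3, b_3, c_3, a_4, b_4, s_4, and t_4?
a_1 = 11; b_1 = 12; c_1 = 9; s_1 = 2; a_2 = 3; b_2 = 3; c_2 = 3; a_3 = 3; b_3 = 5; c_3 = 8; a_4 = 3; b_4 = 8; s_4 = 2; t_4 = 4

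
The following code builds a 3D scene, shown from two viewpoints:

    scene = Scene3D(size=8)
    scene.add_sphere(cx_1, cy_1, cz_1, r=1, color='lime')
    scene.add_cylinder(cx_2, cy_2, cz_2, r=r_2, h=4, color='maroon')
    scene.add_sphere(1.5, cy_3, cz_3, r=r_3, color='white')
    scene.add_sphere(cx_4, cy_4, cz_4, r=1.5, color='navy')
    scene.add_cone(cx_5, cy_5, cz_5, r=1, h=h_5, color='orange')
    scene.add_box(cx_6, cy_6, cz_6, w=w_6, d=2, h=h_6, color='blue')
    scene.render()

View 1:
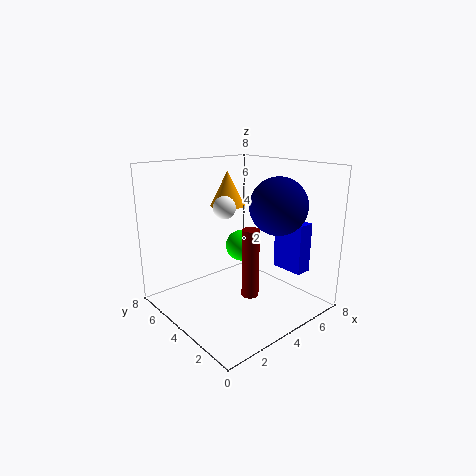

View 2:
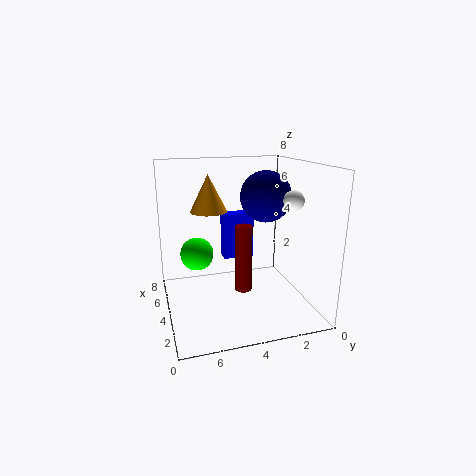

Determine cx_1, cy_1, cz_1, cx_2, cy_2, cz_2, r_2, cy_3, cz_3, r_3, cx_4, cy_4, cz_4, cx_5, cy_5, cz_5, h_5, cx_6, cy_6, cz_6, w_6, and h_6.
cx_1 = 6
cy_1 = 6
cz_1 = 2.5
cx_2 = 4.5
cy_2 = 3.5
cz_2 = 0.5
r_2 = 0.5
cy_3 = 2
cz_3 = 6.5
r_3 = 0.5
cx_4 = 5
cy_4 = 2
cz_4 = 6
cx_5 = 4.5
cy_5 = 5.5
cz_5 = 5.5
h_5 = 2
cx_6 = 7
cy_6 = 2
cz_6 = 1.5
w_6 = 1
h_6 = 3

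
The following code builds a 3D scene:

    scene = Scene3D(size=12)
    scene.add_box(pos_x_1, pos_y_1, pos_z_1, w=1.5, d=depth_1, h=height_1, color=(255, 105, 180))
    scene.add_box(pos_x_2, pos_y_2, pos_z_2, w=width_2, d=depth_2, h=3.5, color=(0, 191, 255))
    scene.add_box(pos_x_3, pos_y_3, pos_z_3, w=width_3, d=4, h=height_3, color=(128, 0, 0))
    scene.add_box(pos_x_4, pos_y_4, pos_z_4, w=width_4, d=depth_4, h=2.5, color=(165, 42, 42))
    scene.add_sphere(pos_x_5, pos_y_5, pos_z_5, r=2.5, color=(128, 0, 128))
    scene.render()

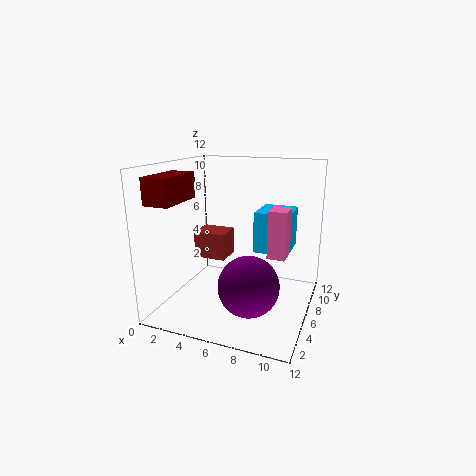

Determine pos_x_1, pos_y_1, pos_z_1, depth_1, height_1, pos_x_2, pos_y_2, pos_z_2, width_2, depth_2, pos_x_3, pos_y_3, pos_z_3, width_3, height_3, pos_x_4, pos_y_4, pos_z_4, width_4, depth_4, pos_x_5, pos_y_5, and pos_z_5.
pos_x_1 = 8.5, pos_y_1 = 6, pos_z_1 = 4.5, depth_1 = 2, height_1 = 4, pos_x_2 = 7, pos_y_2 = 7, pos_z_2 = 4.5, width_2 = 3, depth_2 = 3.5, pos_x_3 = 1, pos_y_3 = 0.5, pos_z_3 = 9.5, width_3 = 2, height_3 = 2, pos_x_4 = 1, pos_y_4 = 7.5, pos_z_4 = 3, width_4 = 3, depth_4 = 2.5, pos_x_5 = 7.5, pos_y_5 = 4.5, pos_z_5 = 2.5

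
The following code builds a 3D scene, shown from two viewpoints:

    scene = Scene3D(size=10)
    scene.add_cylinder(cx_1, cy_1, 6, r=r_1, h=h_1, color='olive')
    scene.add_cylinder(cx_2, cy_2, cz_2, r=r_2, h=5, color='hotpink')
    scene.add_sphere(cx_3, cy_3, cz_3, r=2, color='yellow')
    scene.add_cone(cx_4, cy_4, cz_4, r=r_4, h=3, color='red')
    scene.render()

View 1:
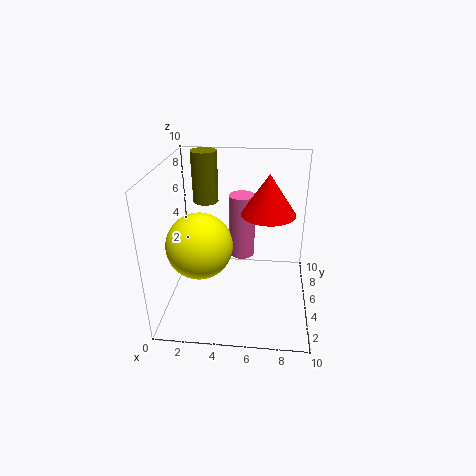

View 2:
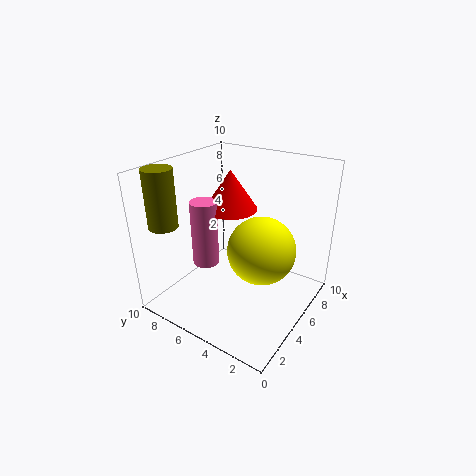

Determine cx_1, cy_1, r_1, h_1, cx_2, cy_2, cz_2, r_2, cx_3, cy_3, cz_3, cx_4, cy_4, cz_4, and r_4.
cx_1 = 2; cy_1 = 9; r_1 = 1; h_1 = 4; cx_2 = 5; cy_2 = 8; cz_2 = 2; r_2 = 1; cx_3 = 3; cy_3 = 2; cz_3 = 6; cx_4 = 7; cy_4 = 7; cz_4 = 6; r_4 = 2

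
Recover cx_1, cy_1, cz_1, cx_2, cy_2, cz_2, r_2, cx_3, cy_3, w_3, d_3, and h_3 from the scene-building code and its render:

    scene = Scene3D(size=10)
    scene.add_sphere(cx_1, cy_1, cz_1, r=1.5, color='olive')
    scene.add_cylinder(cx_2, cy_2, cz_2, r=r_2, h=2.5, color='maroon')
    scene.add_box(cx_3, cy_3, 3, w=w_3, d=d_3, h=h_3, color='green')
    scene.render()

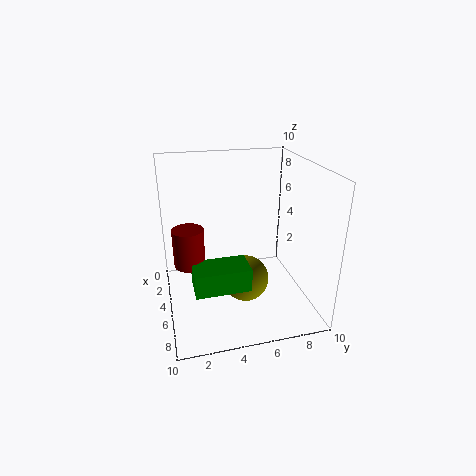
cx_1 = 7; cy_1 = 5; cz_1 = 3; cx_2 = 6; cy_2 = 1.5; cz_2 = 4; r_2 = 1; cx_3 = 6.5; cy_3 = 1.5; w_3 = 2; d_3 = 3.5; h_3 = 1.5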